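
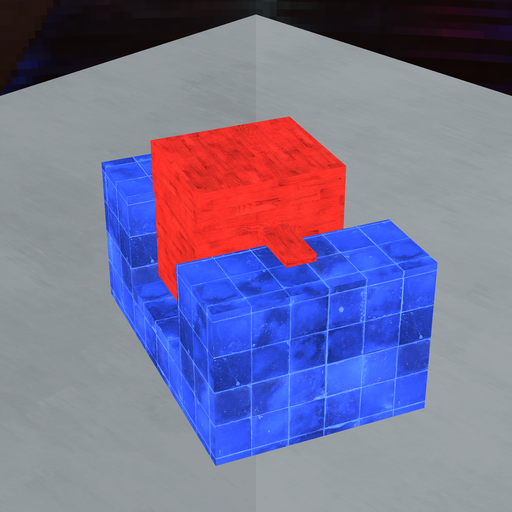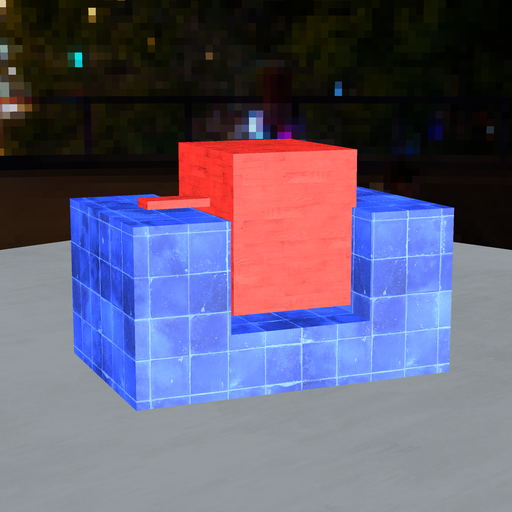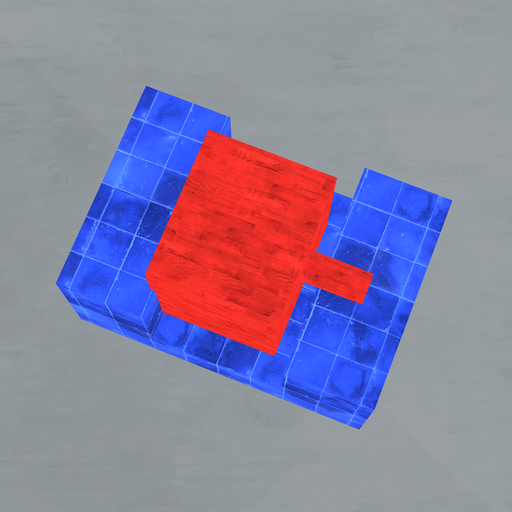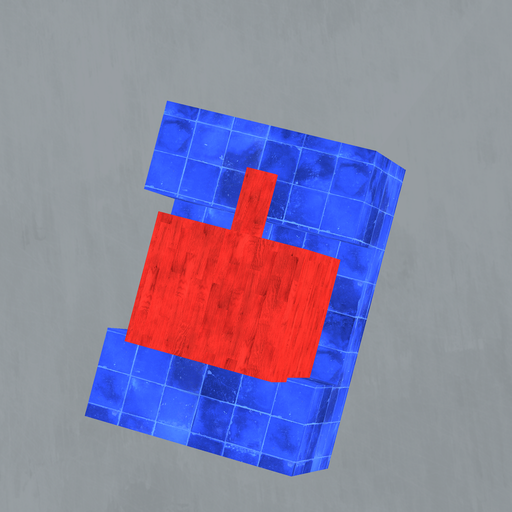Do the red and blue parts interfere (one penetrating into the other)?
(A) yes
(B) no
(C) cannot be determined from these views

(A) yes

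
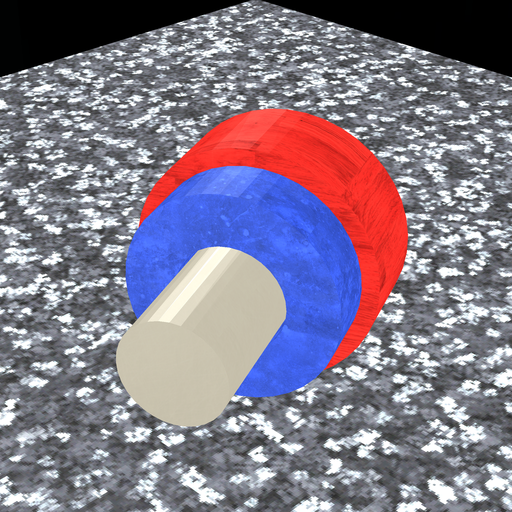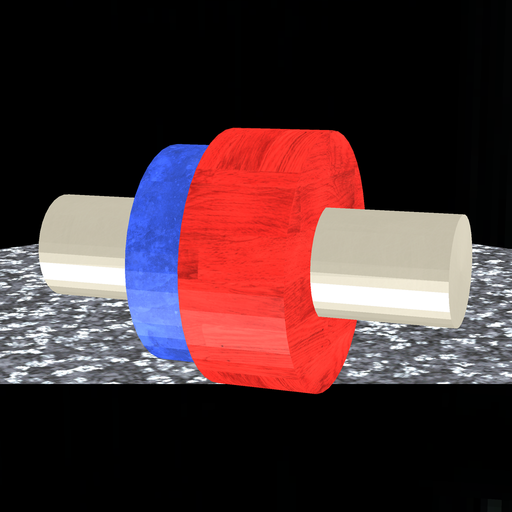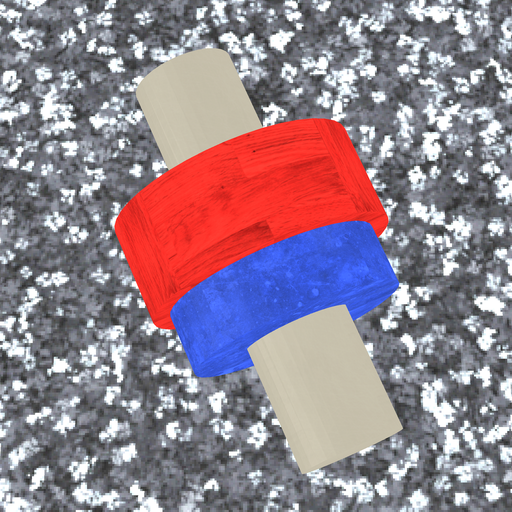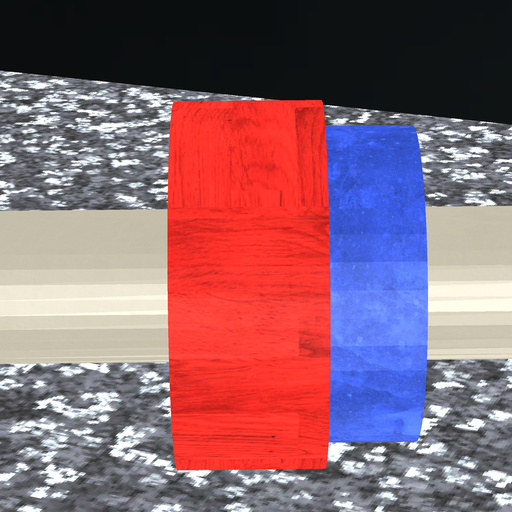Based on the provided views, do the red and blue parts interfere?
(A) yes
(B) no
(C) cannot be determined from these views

(A) yes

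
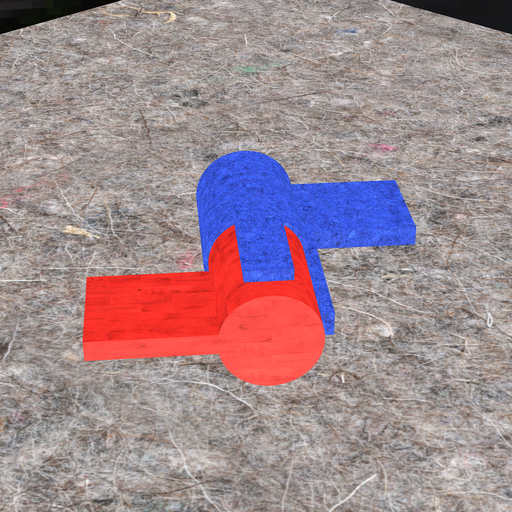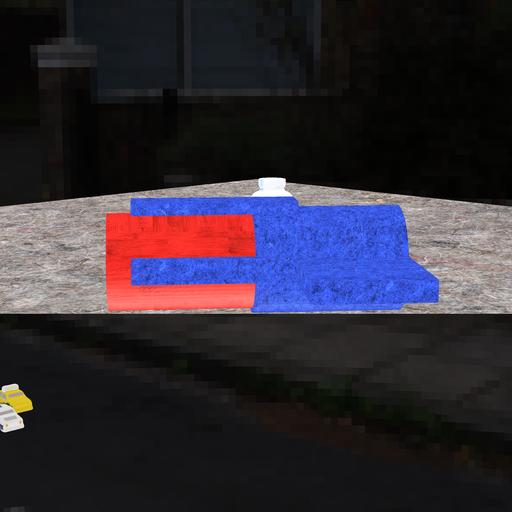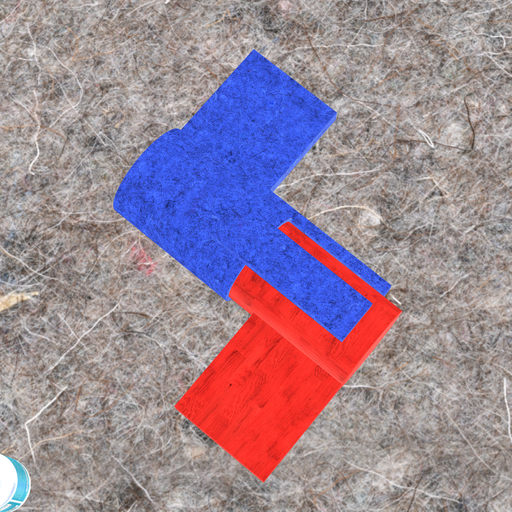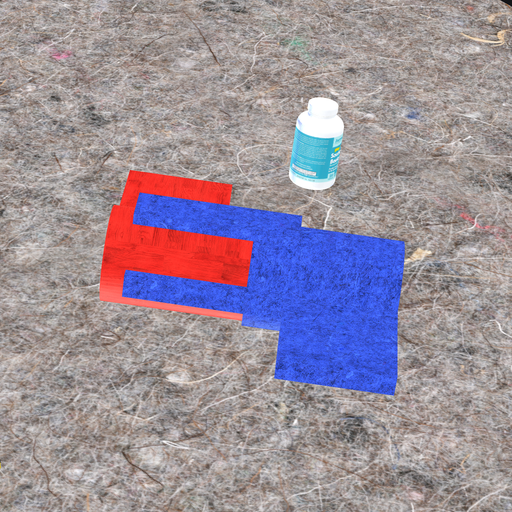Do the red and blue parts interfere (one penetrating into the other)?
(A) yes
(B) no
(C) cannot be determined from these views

(A) yes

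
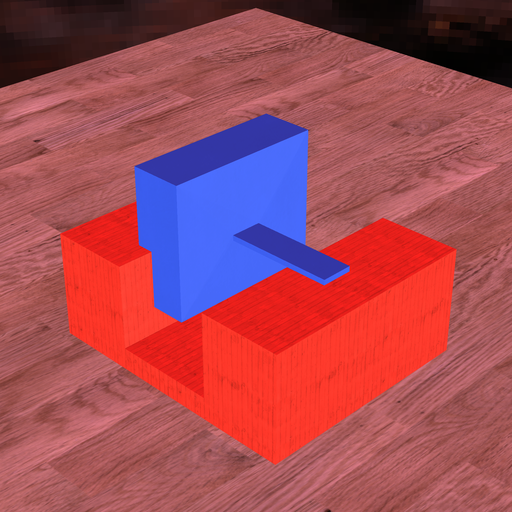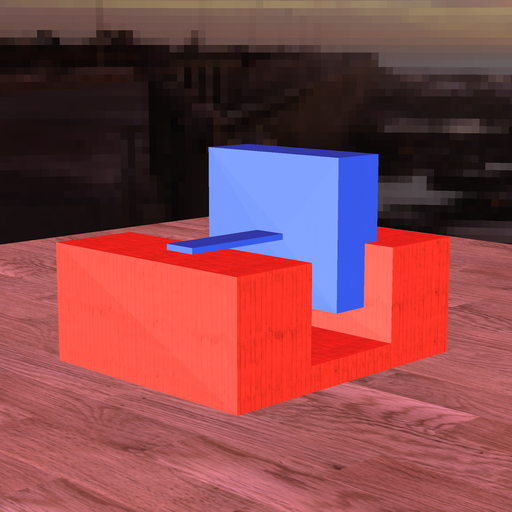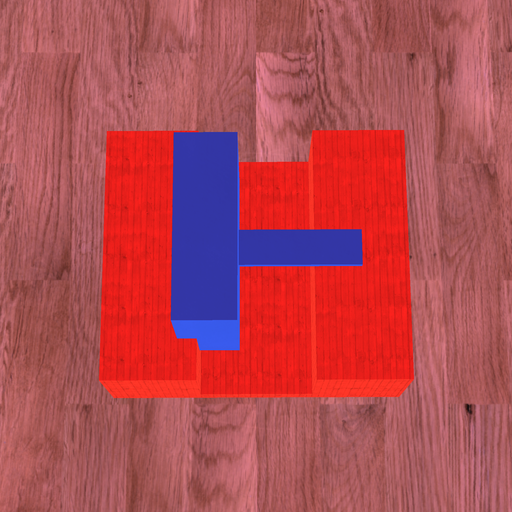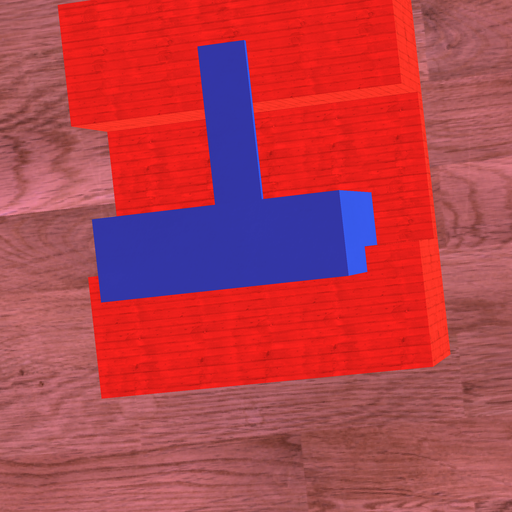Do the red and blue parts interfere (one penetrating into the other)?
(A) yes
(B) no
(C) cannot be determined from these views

(A) yes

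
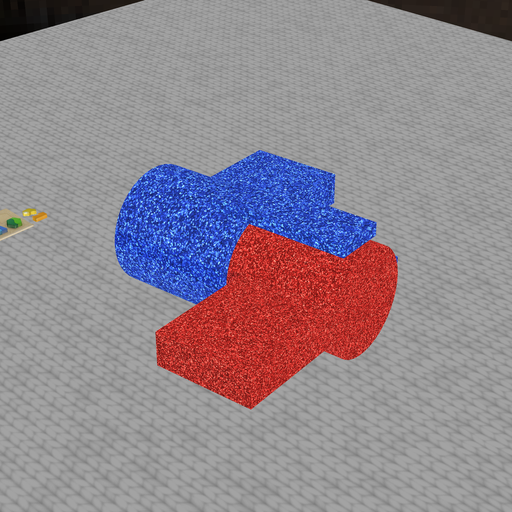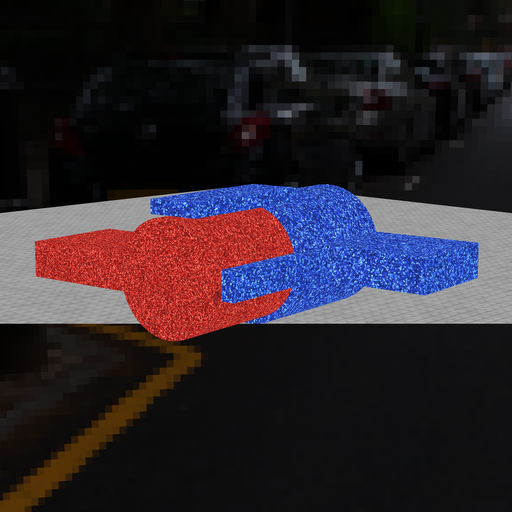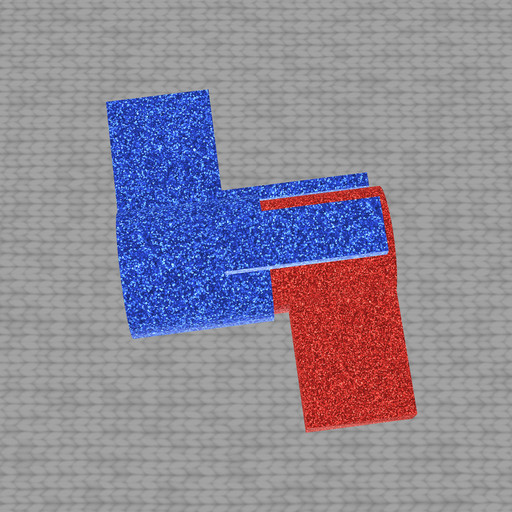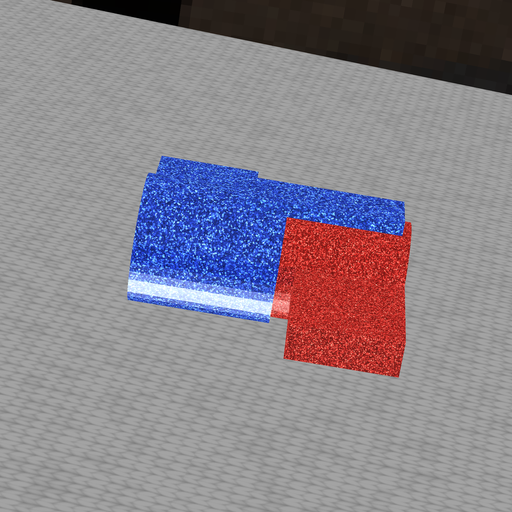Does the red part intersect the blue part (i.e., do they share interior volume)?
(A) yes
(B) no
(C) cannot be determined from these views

(A) yes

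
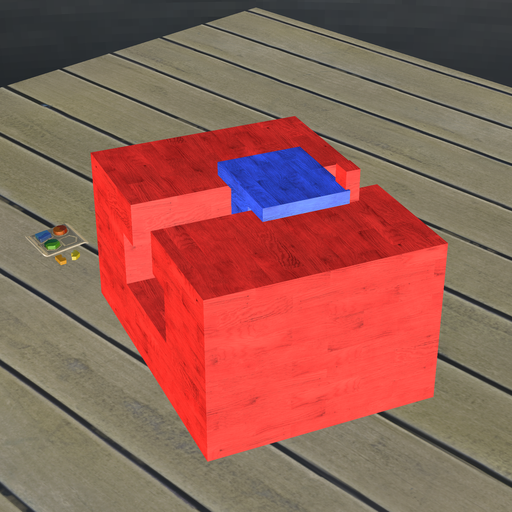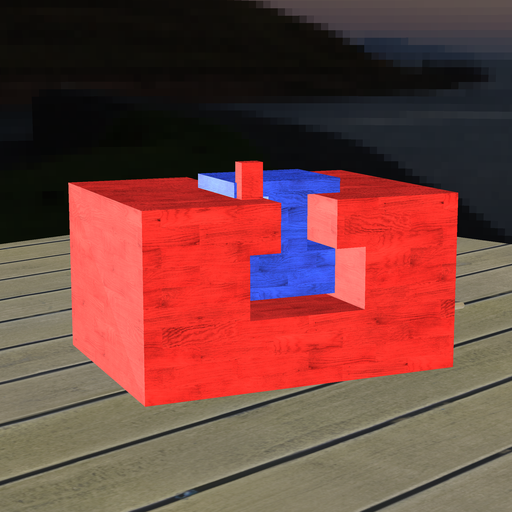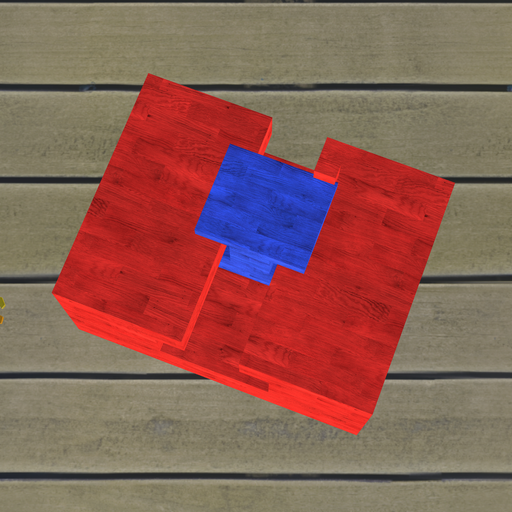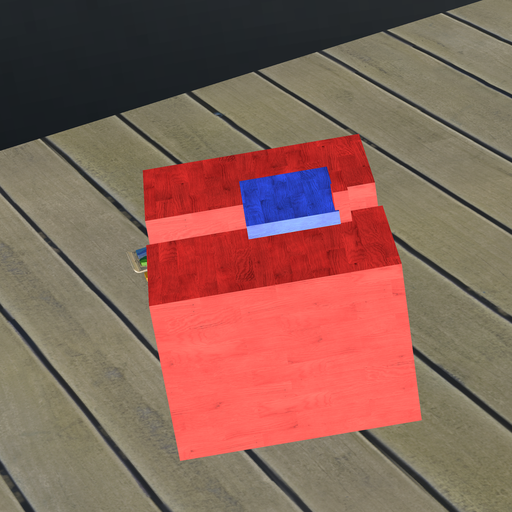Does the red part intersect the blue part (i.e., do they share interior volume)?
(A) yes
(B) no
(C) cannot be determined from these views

(A) yes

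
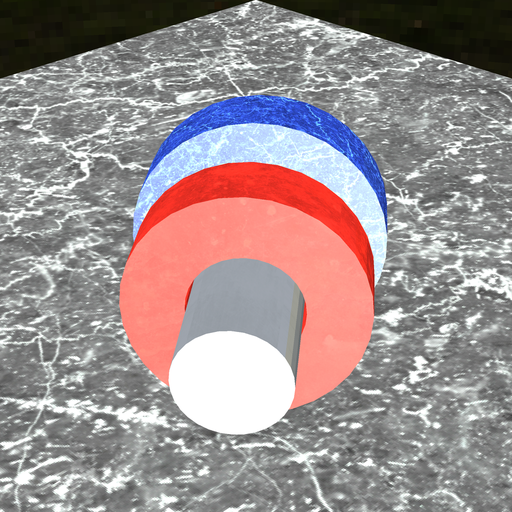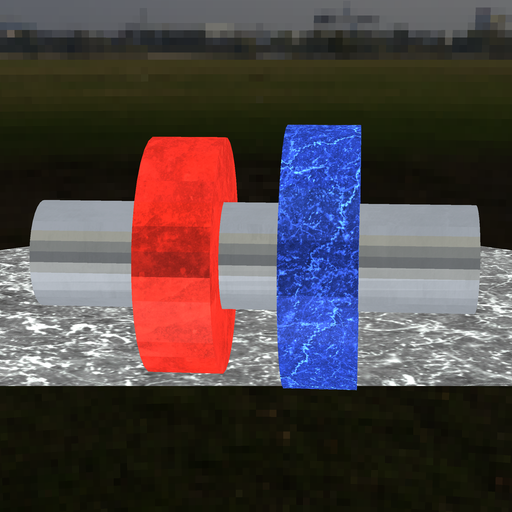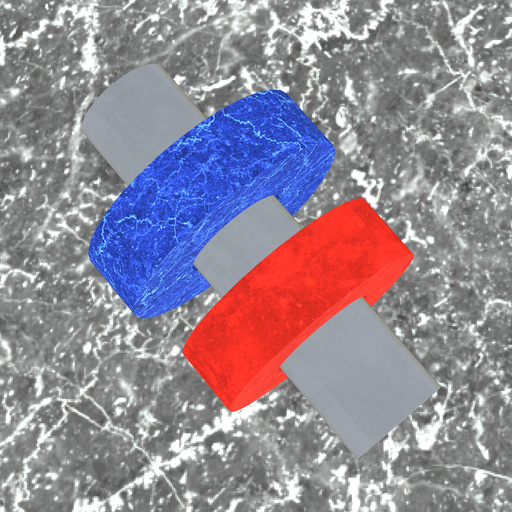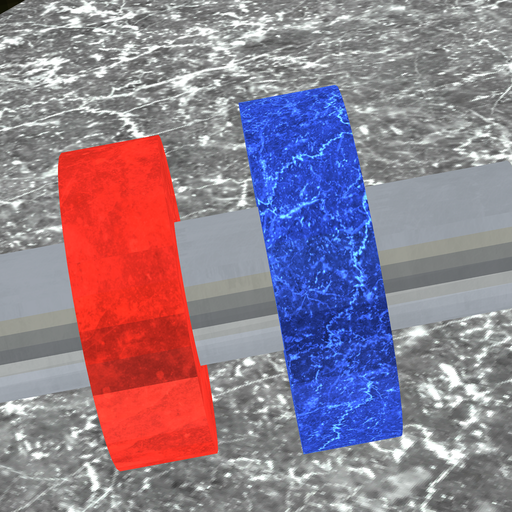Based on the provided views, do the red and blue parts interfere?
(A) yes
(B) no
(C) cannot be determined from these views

(B) no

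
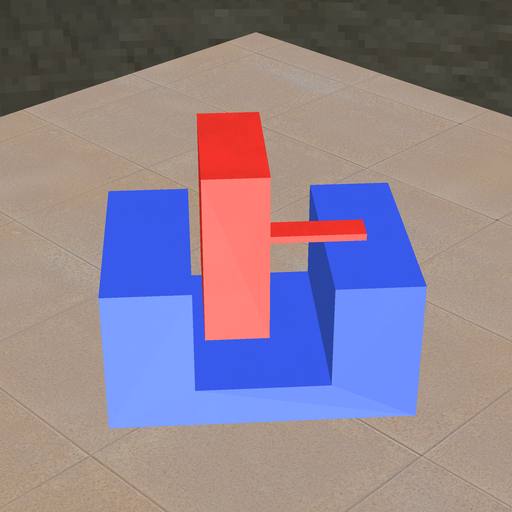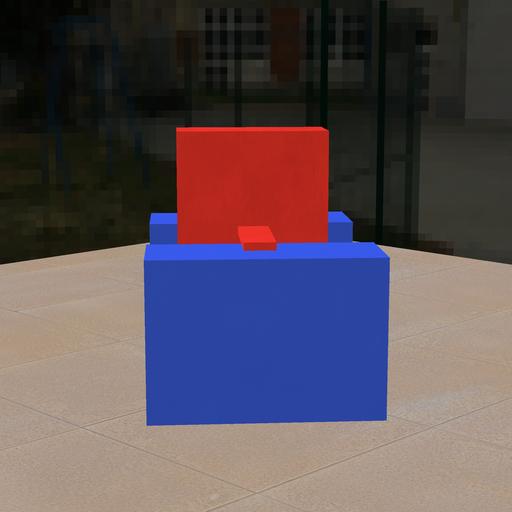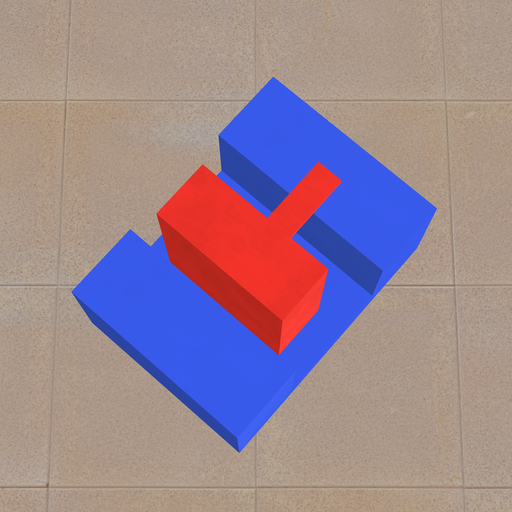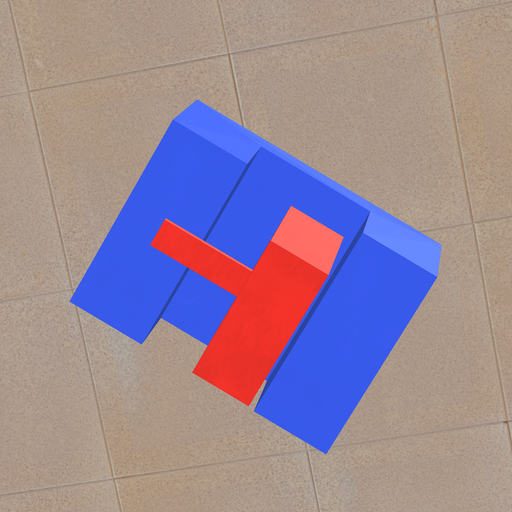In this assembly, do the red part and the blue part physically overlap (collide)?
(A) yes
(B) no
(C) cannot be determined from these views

(B) no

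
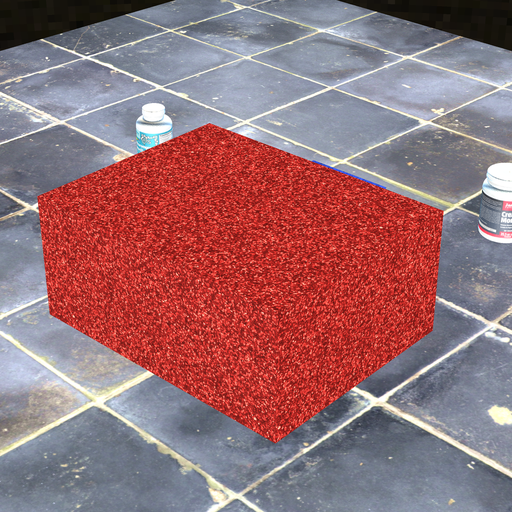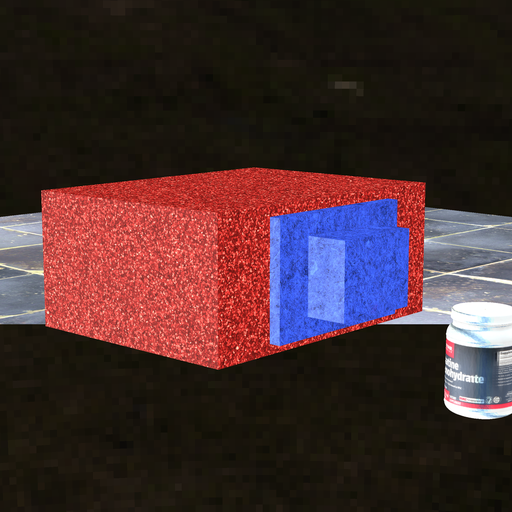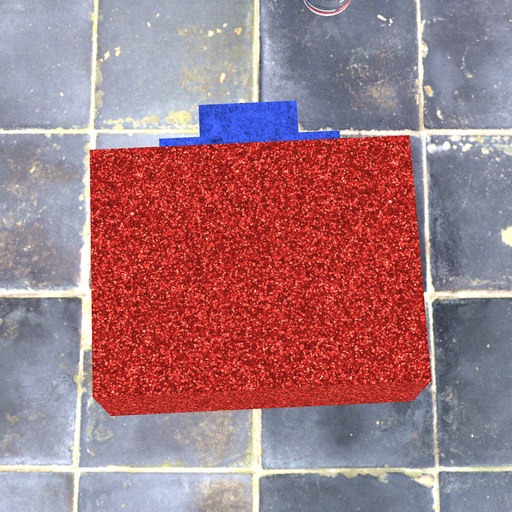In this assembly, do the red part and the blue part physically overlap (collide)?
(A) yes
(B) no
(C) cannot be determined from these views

(C) cannot be determined from these views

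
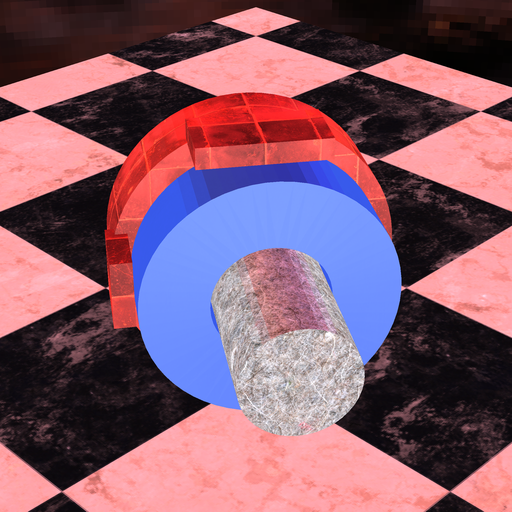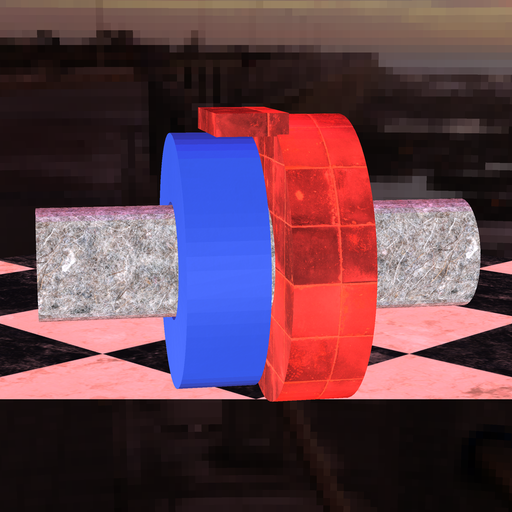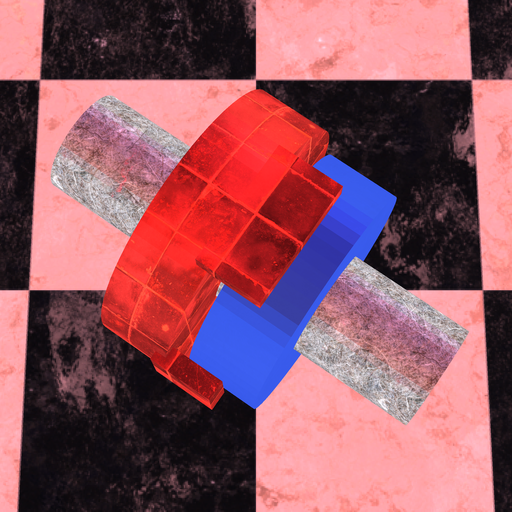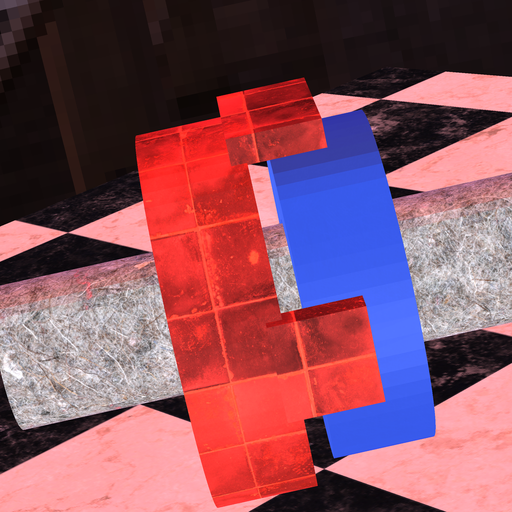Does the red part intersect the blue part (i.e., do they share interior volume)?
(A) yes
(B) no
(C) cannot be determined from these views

(B) no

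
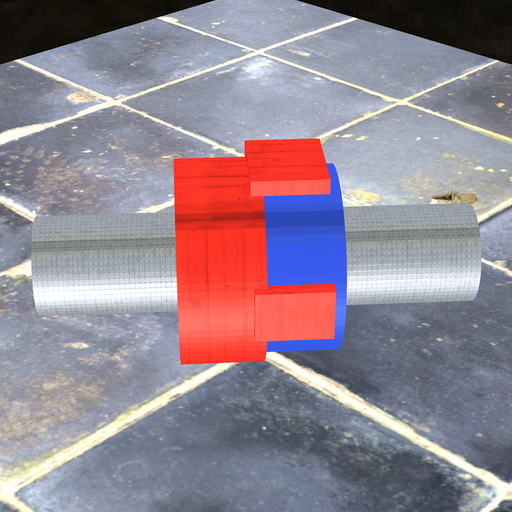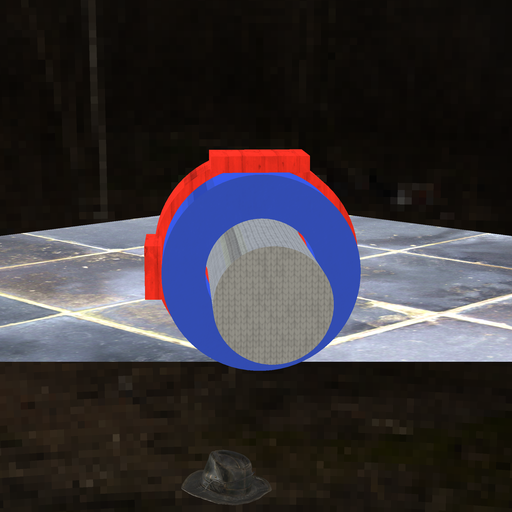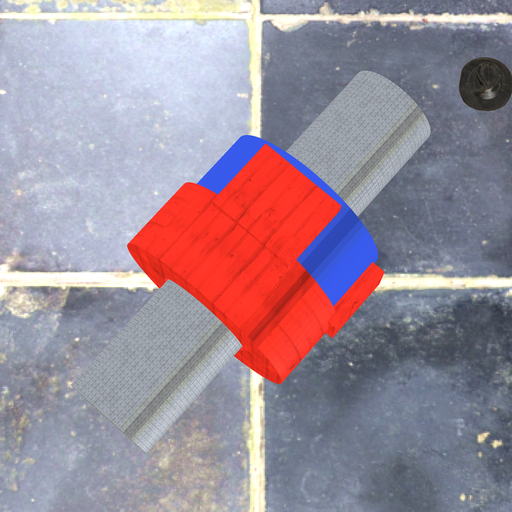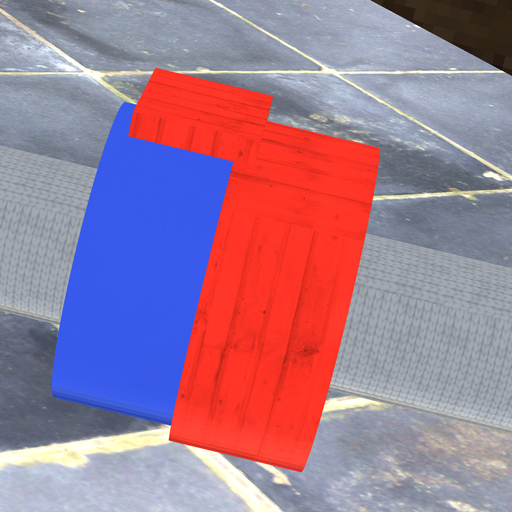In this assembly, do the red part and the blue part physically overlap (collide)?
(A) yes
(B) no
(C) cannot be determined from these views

(A) yes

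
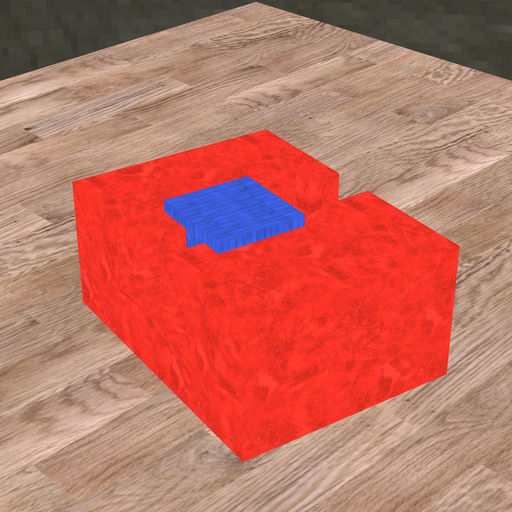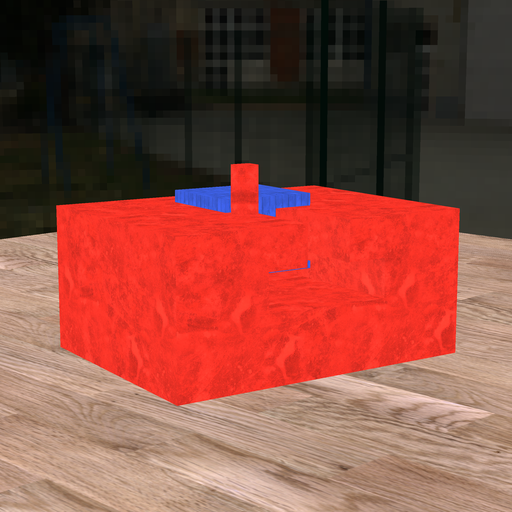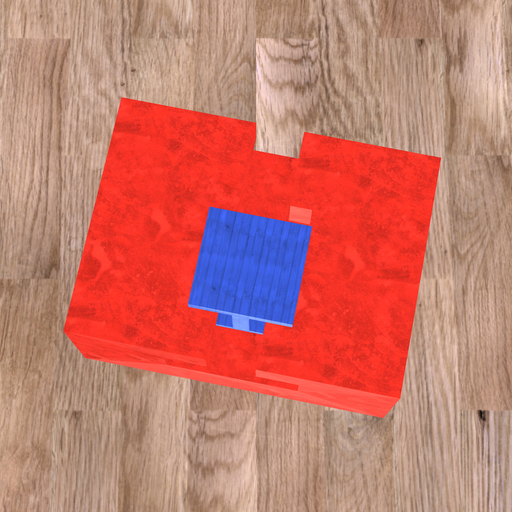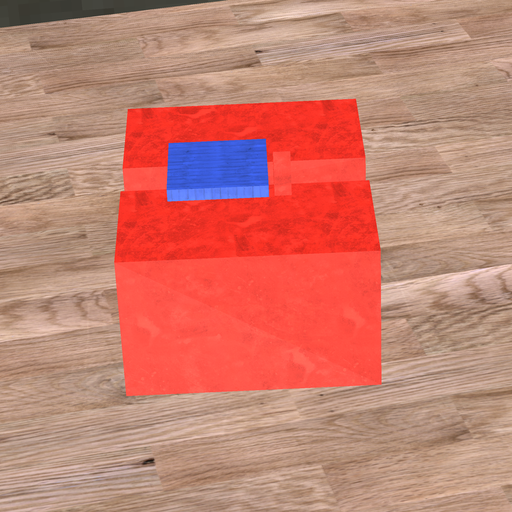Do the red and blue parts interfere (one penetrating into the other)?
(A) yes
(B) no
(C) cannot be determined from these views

(B) no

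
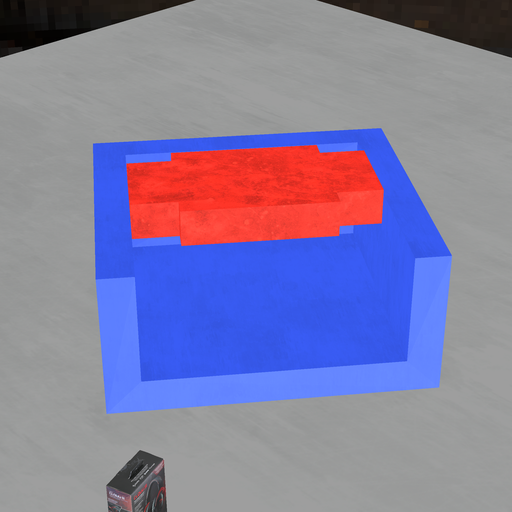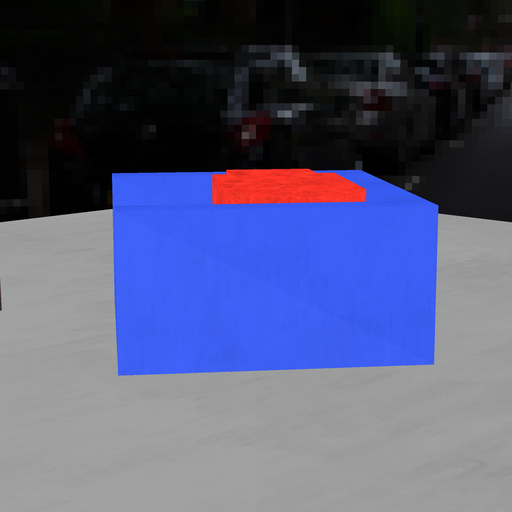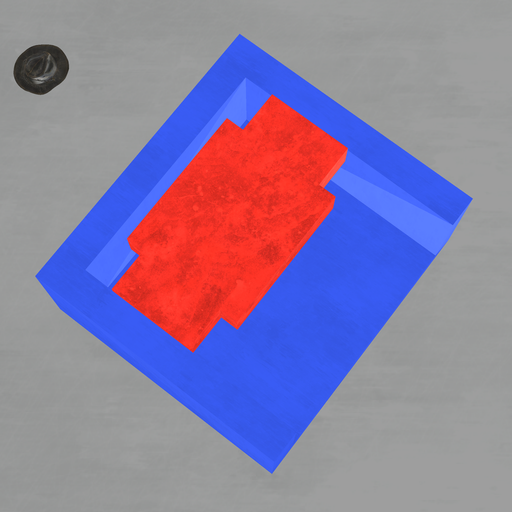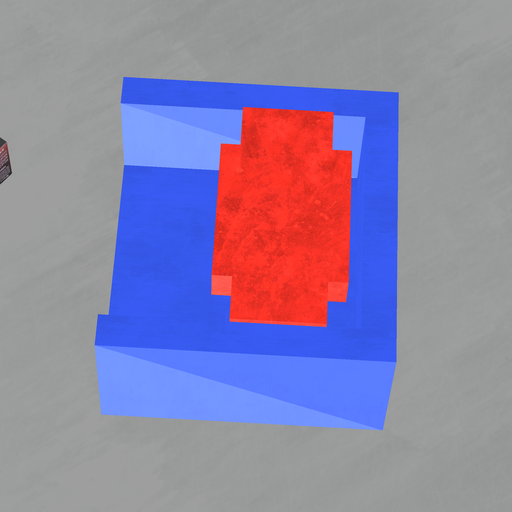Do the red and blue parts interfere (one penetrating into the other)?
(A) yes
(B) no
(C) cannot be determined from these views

(B) no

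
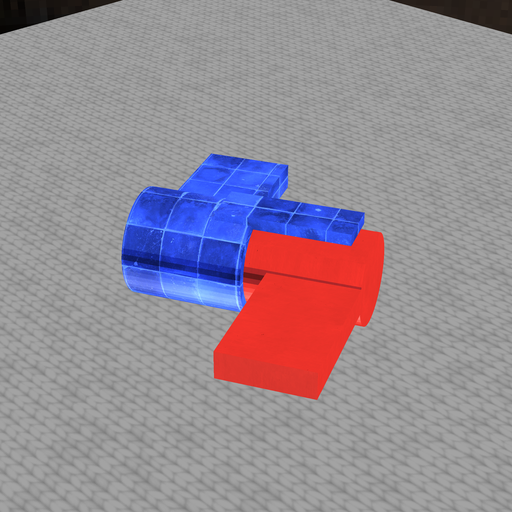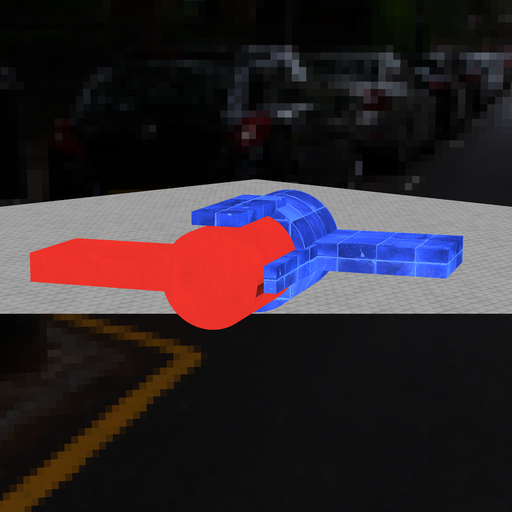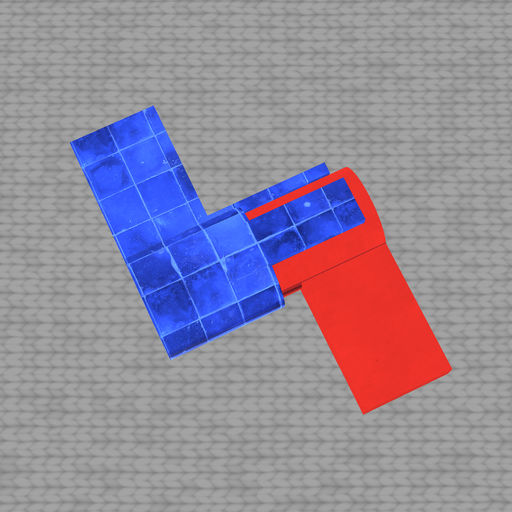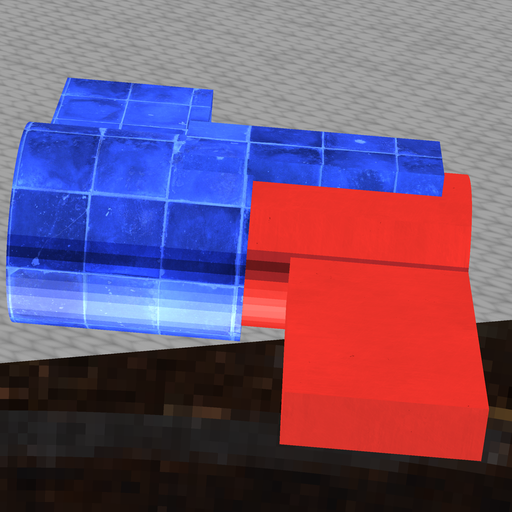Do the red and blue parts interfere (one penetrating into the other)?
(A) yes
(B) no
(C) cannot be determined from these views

(A) yes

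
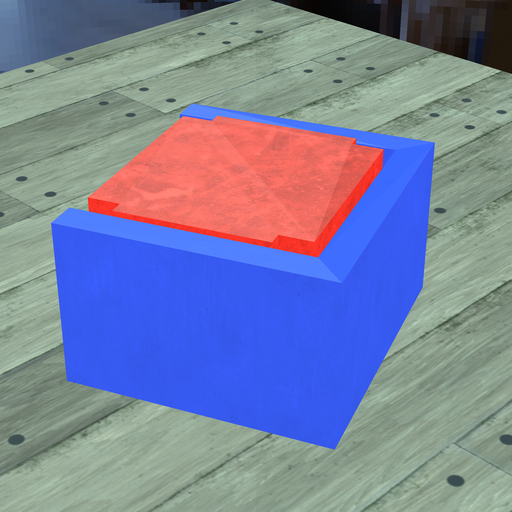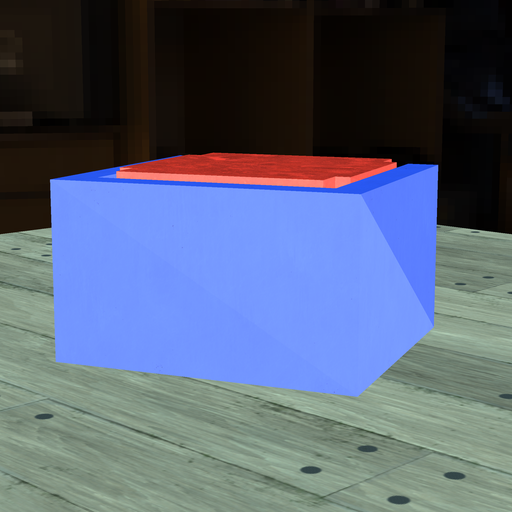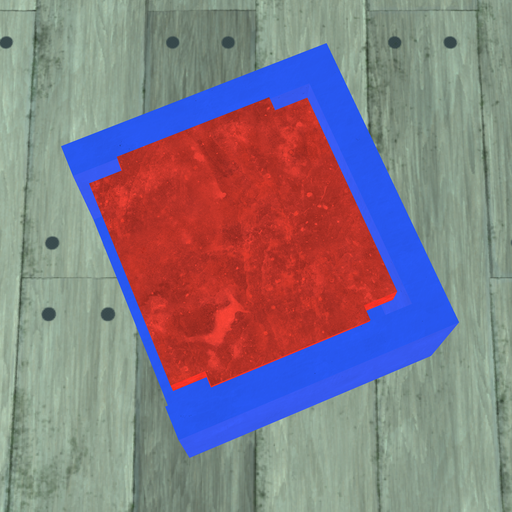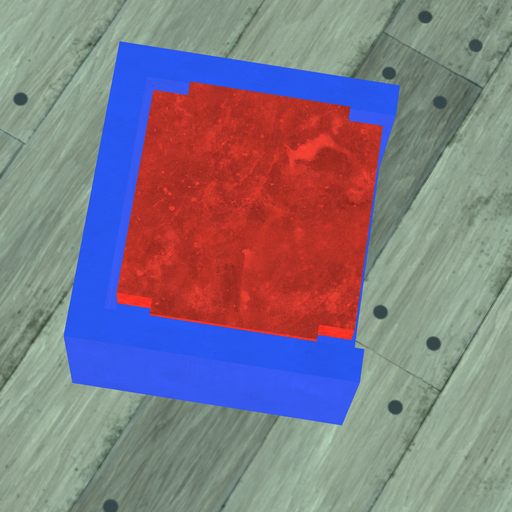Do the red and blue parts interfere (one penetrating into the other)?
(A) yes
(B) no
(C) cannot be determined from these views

(B) no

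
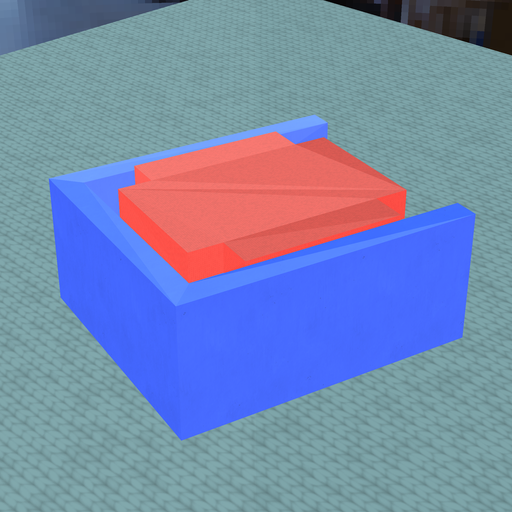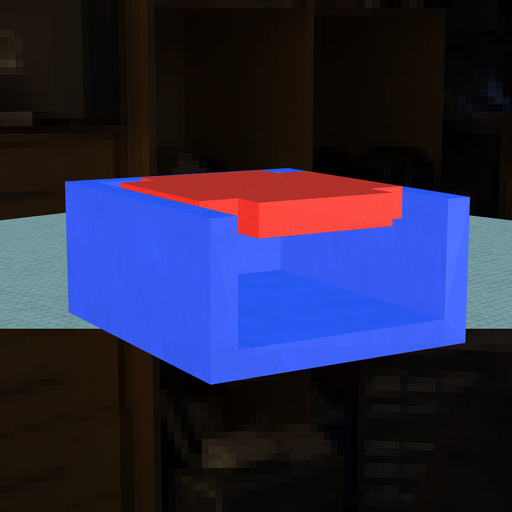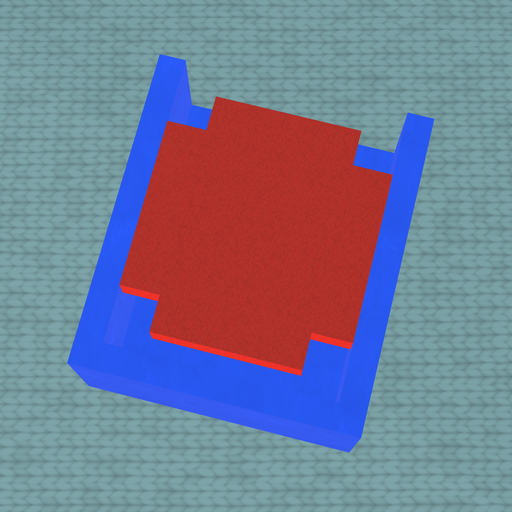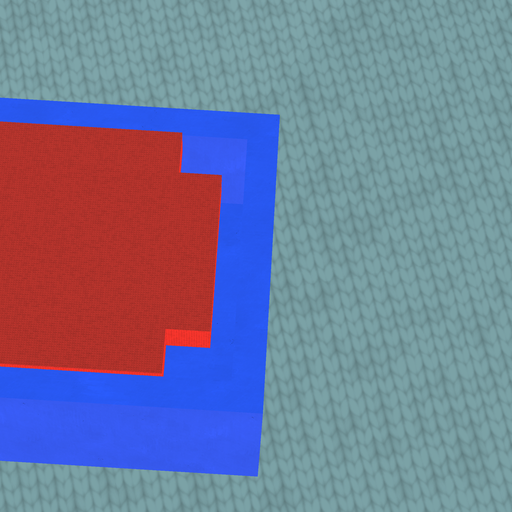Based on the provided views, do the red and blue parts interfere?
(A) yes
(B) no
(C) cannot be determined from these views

(B) no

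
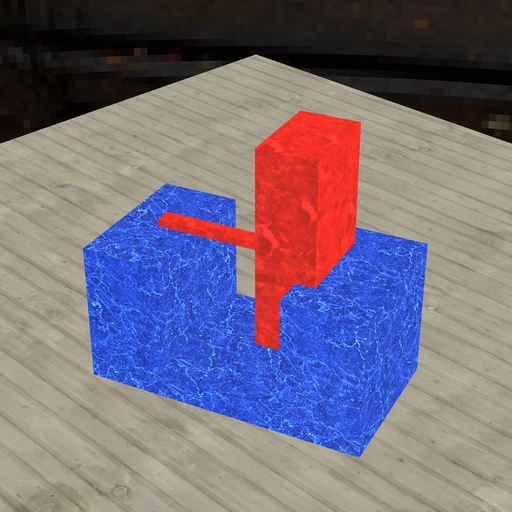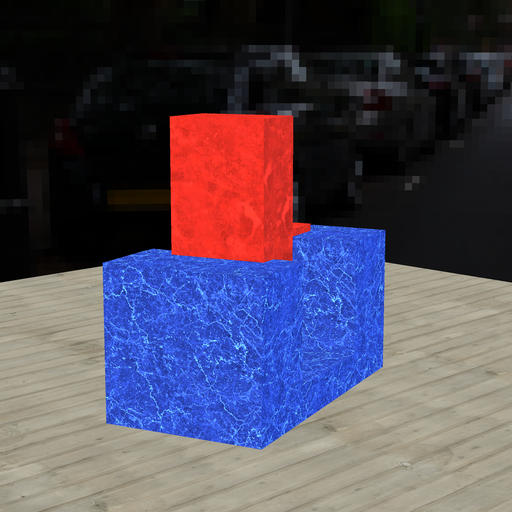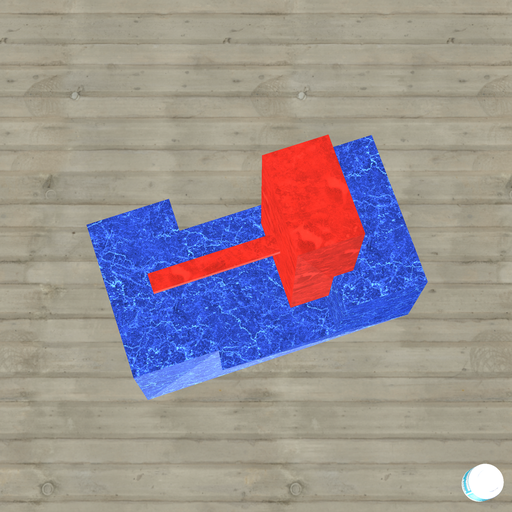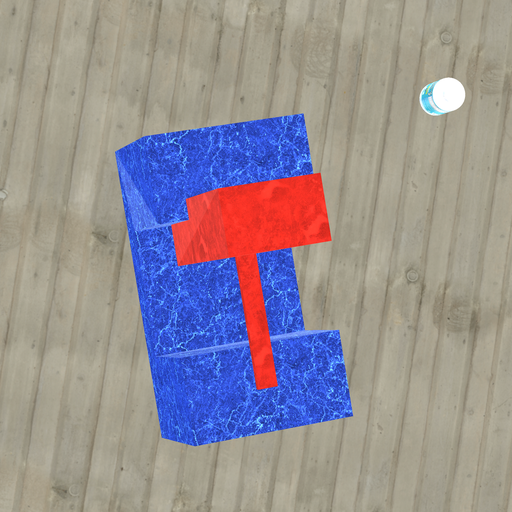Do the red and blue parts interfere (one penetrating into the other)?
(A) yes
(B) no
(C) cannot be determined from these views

(A) yes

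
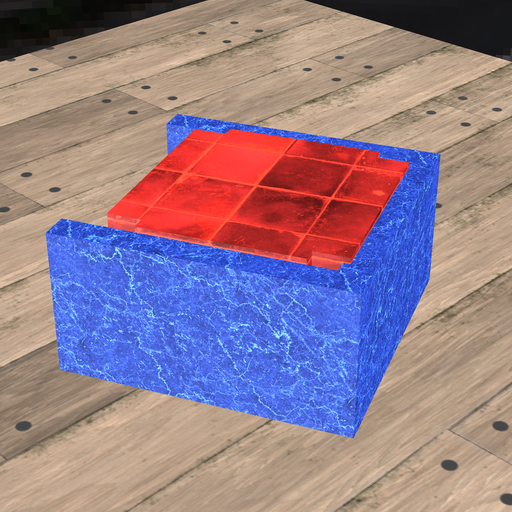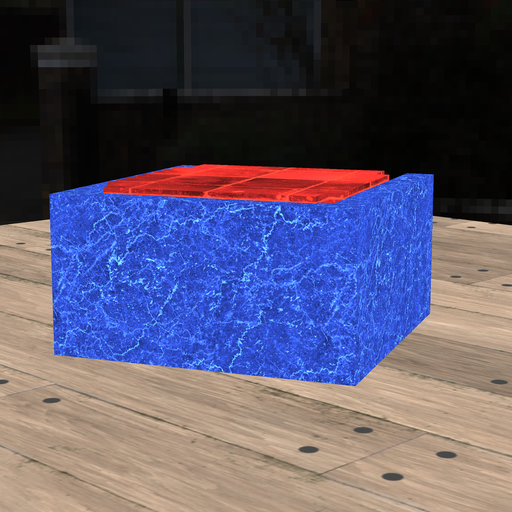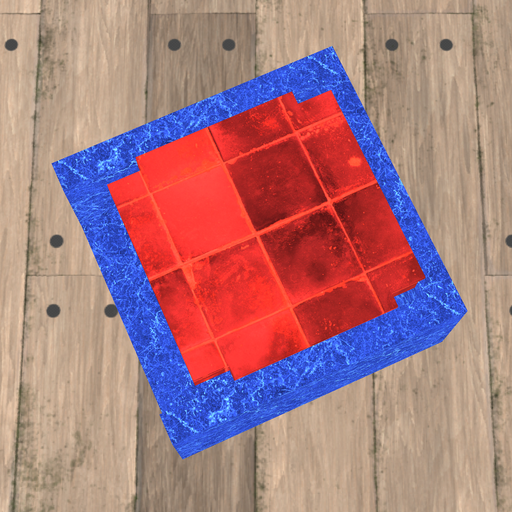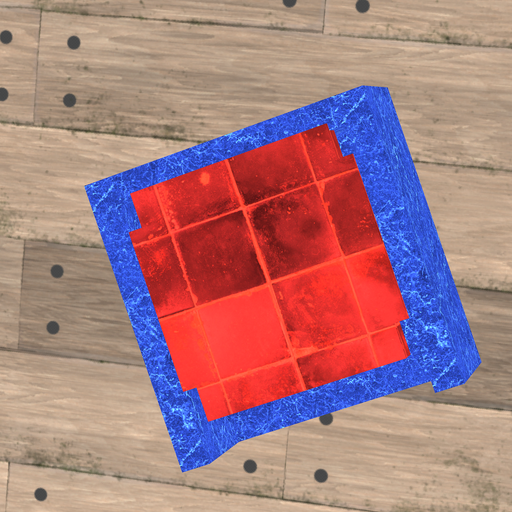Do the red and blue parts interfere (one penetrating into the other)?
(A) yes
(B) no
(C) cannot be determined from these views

(A) yes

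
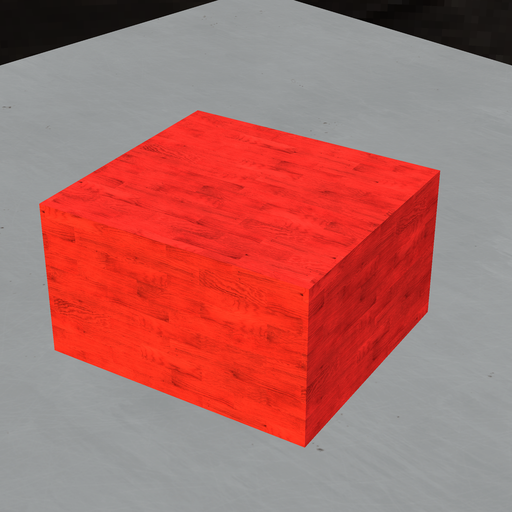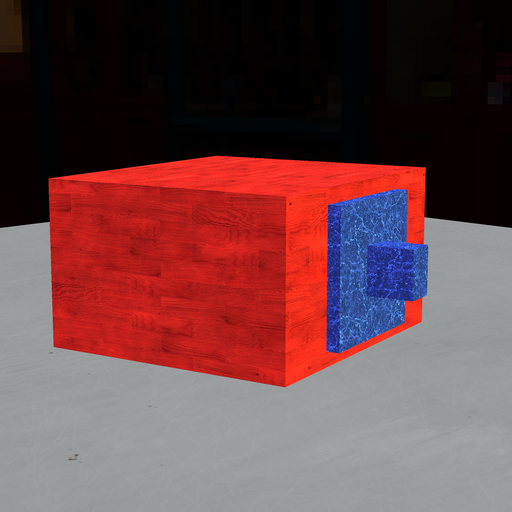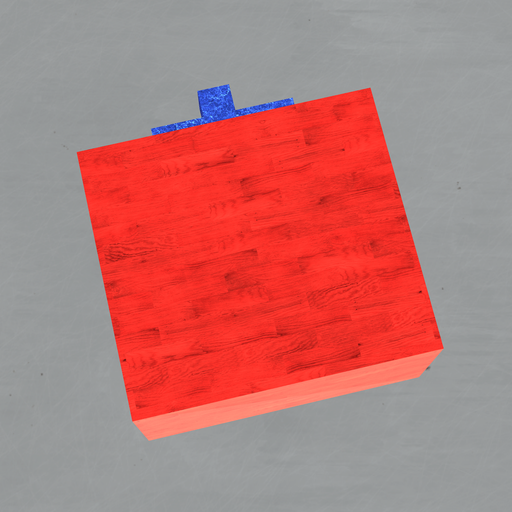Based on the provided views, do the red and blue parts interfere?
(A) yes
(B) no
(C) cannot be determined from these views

(C) cannot be determined from these views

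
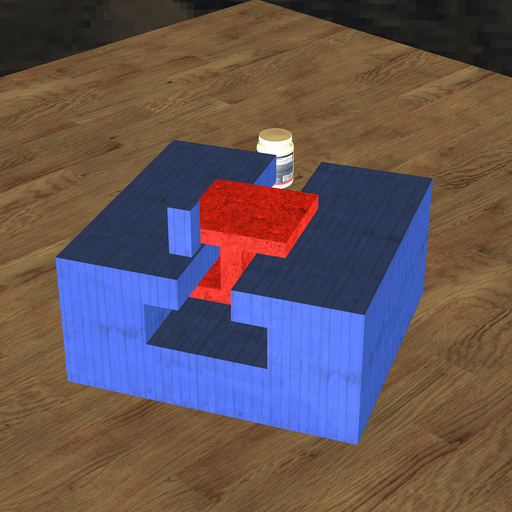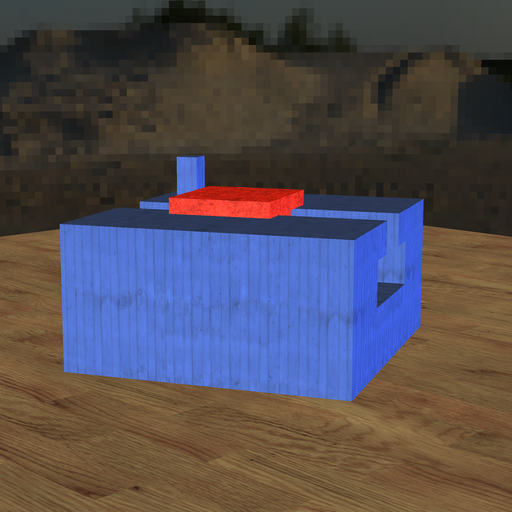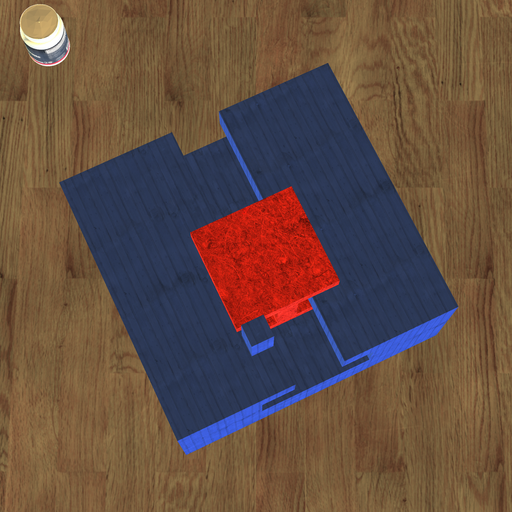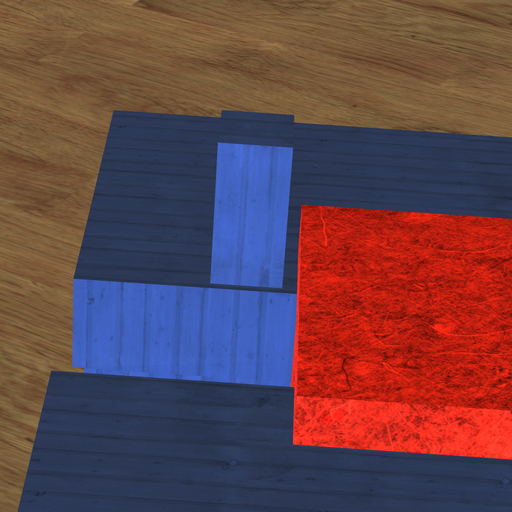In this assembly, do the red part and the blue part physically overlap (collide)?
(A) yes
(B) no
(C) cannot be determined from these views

(B) no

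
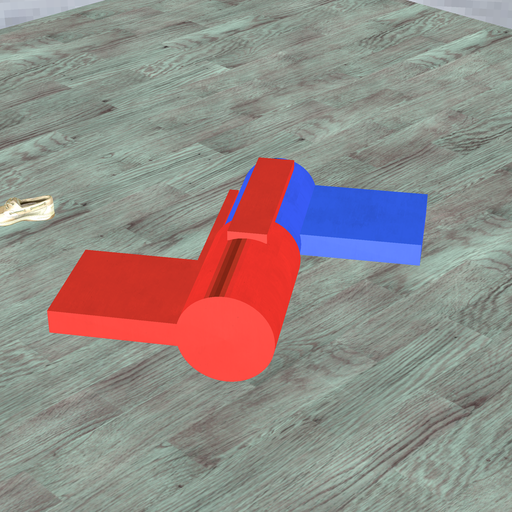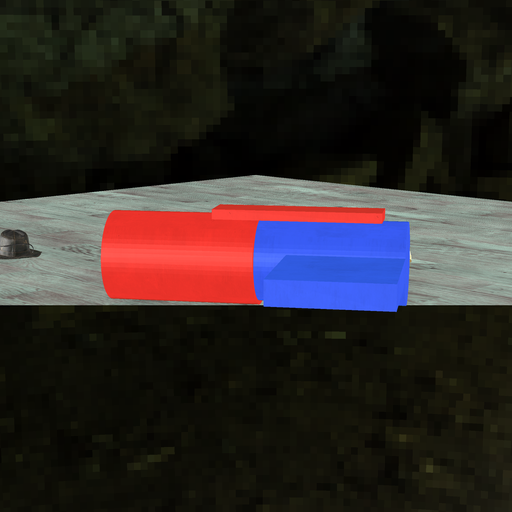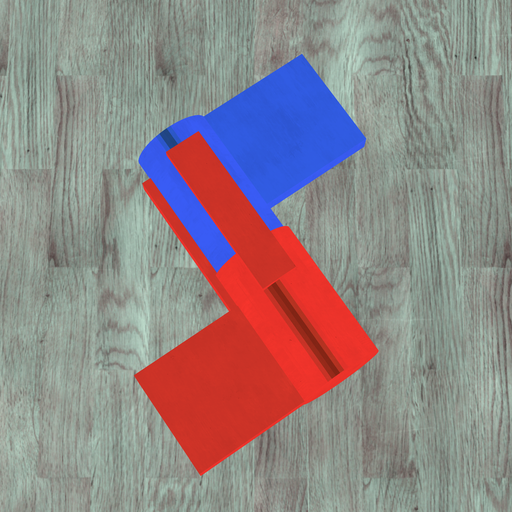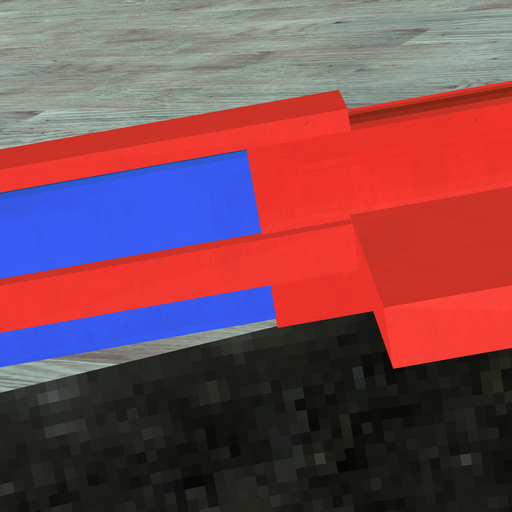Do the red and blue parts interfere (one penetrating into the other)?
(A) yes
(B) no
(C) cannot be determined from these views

(A) yes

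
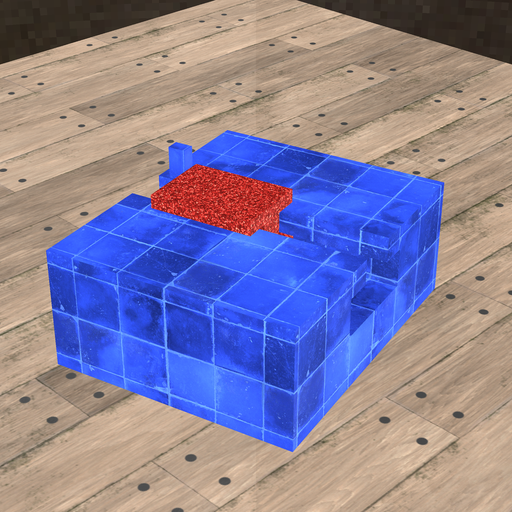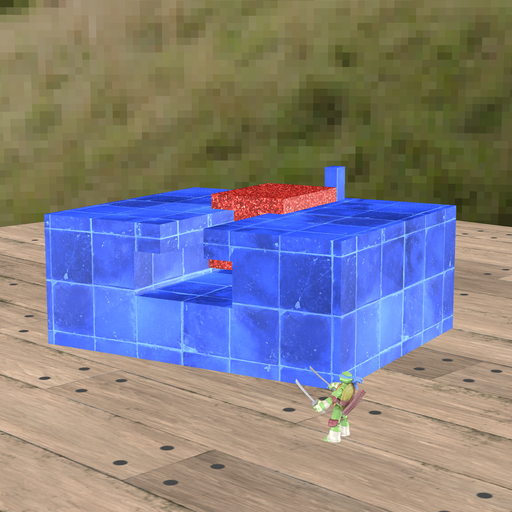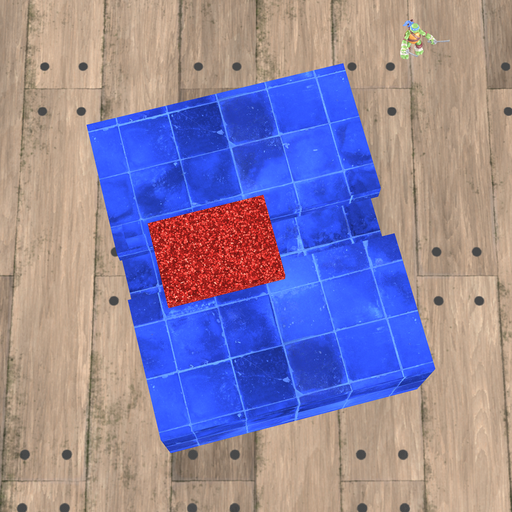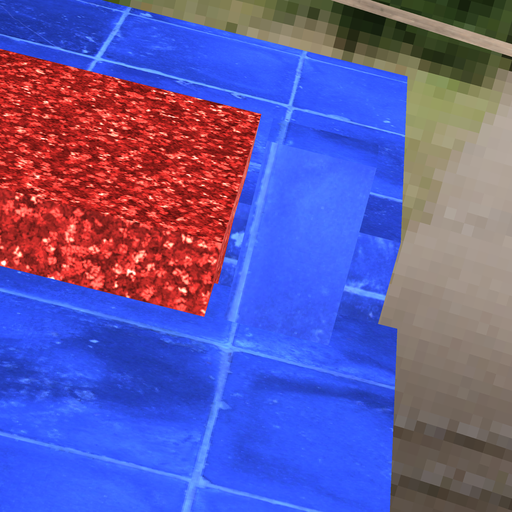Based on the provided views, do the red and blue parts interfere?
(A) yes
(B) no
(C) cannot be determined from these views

(B) no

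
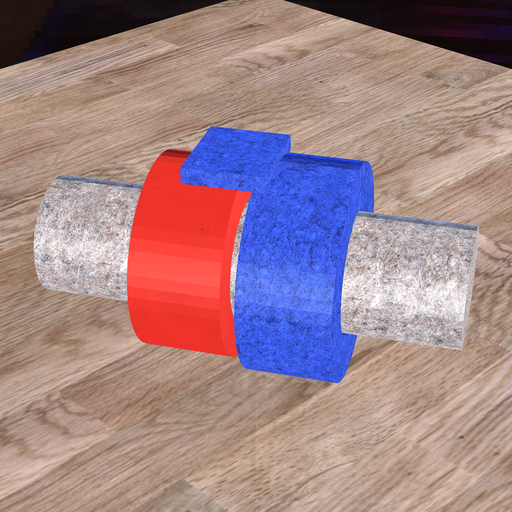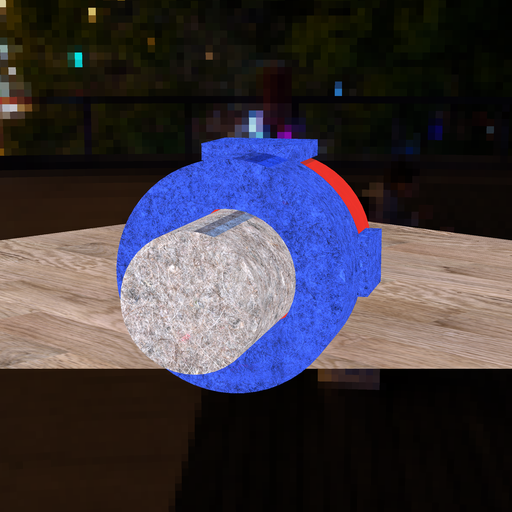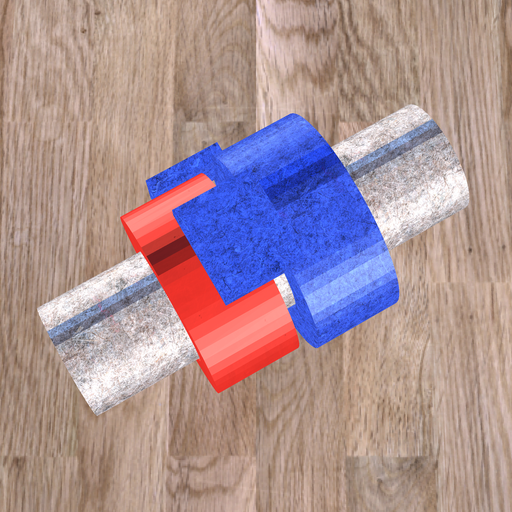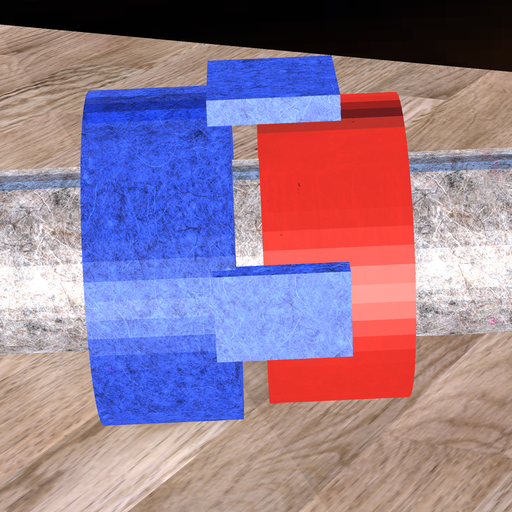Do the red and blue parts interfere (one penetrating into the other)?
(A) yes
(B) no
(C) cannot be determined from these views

(B) no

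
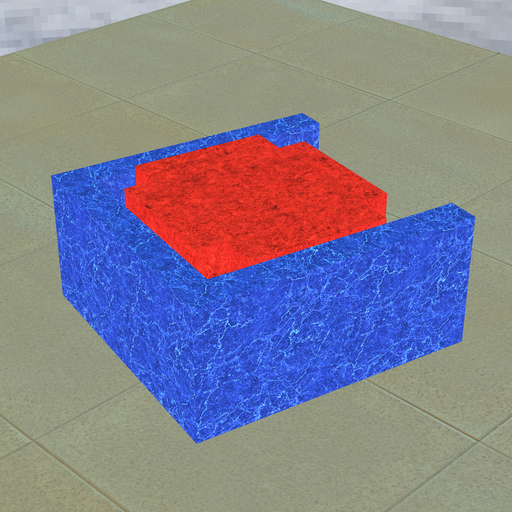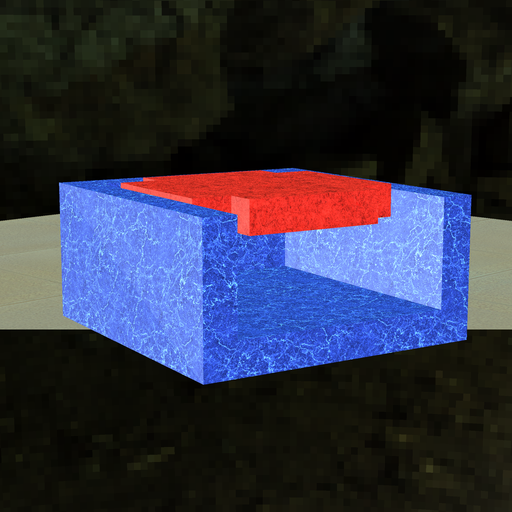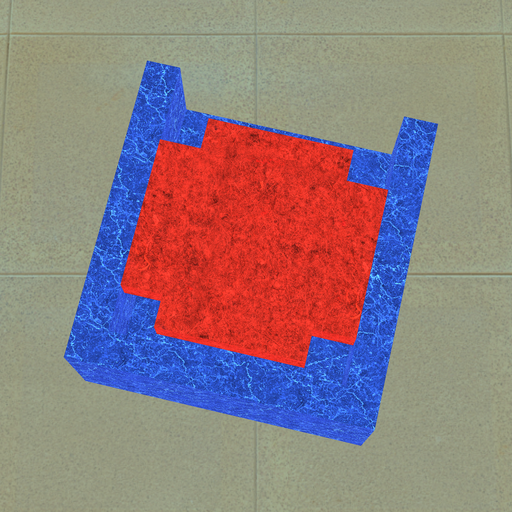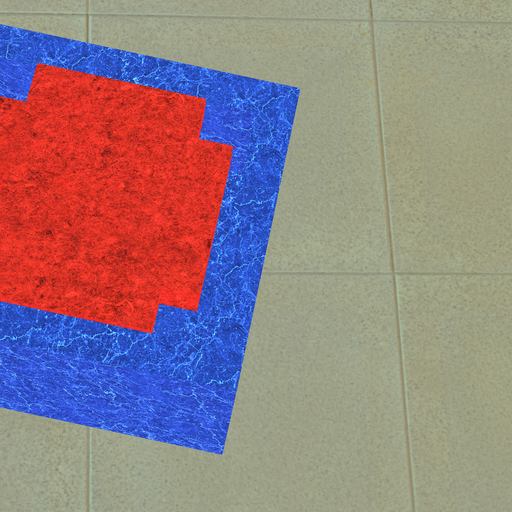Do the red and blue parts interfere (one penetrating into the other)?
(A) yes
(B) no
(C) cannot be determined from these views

(B) no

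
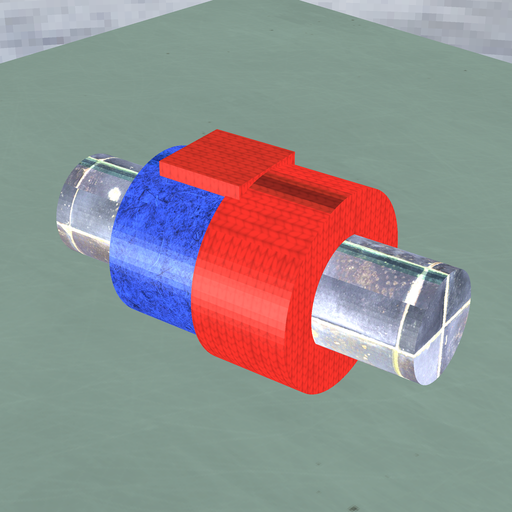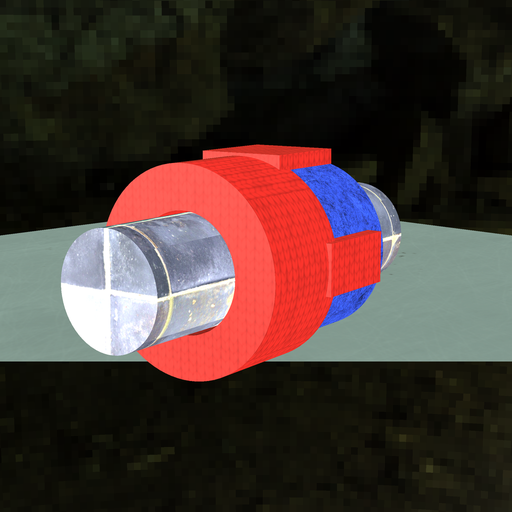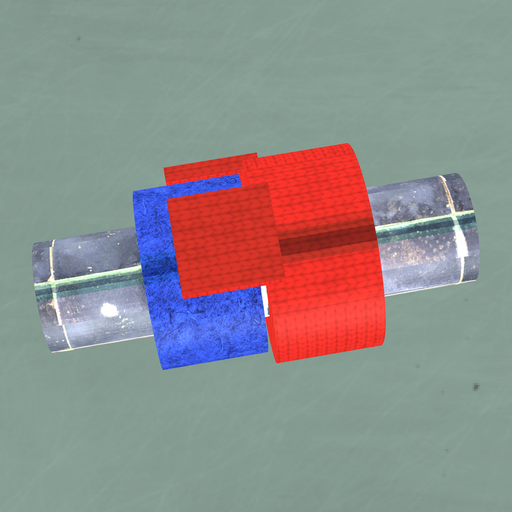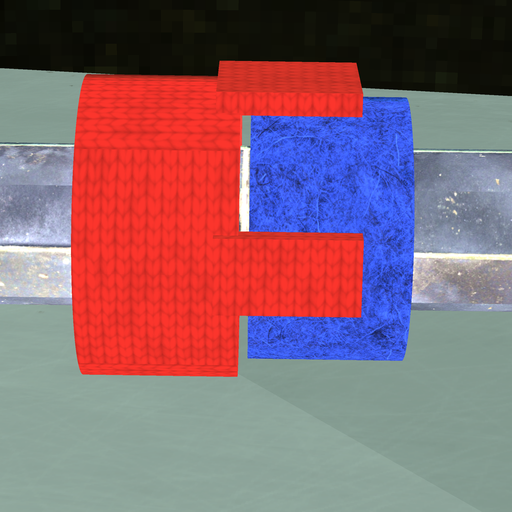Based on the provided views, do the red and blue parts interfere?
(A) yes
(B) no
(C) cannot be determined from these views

(B) no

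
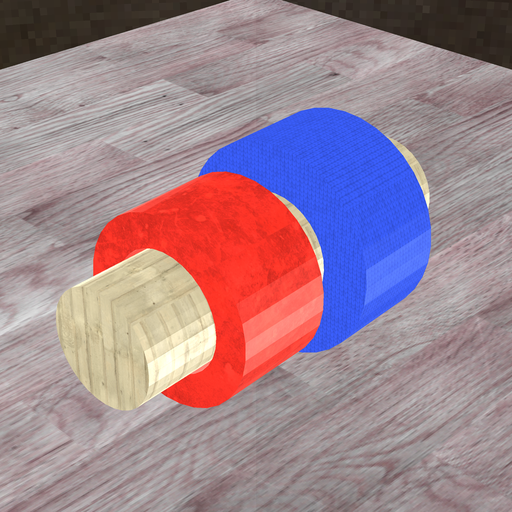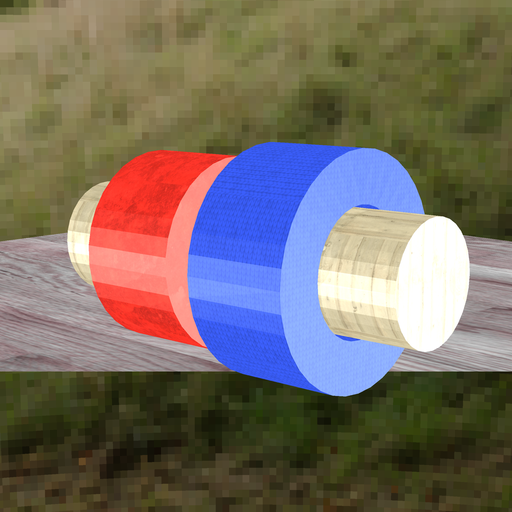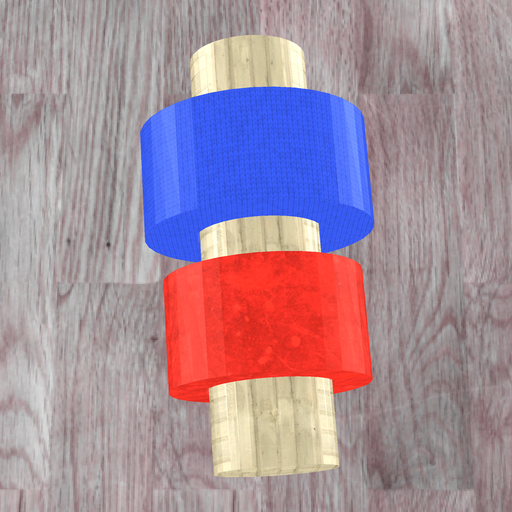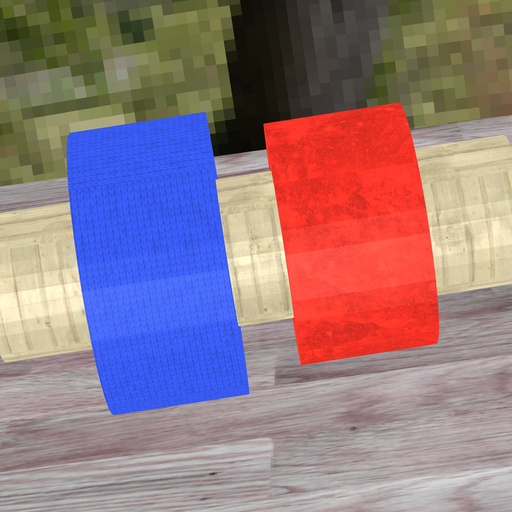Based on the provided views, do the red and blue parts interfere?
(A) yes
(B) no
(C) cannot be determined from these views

(B) no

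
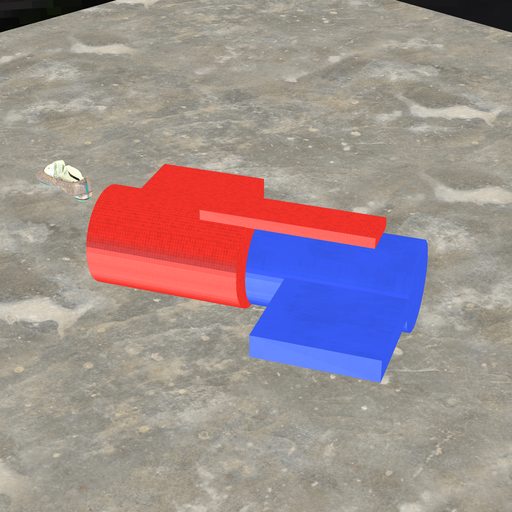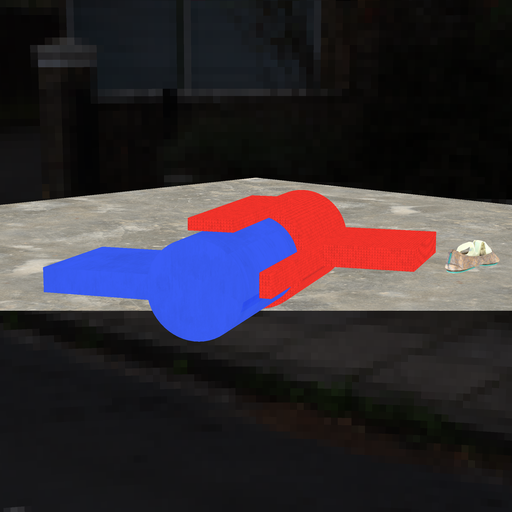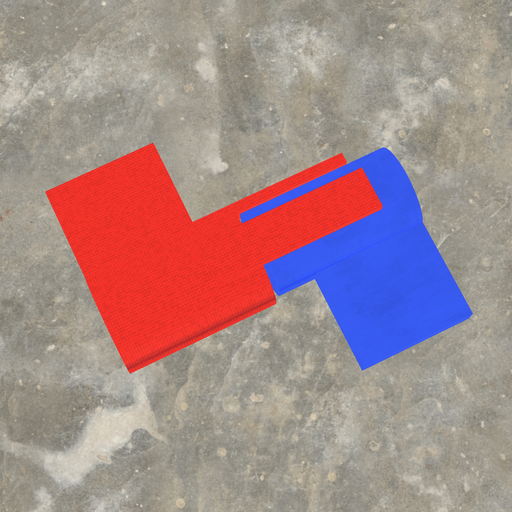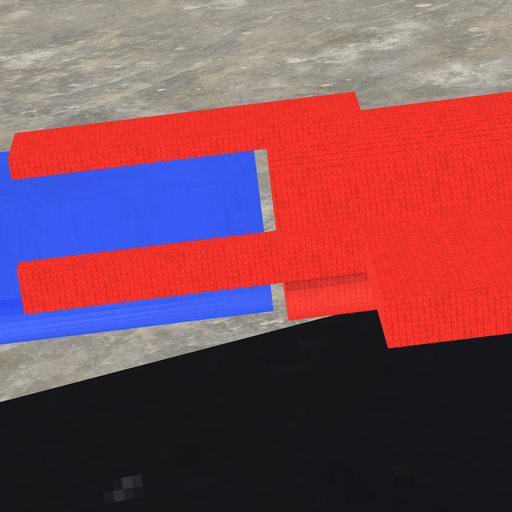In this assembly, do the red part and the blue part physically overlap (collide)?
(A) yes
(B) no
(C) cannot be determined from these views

(B) no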